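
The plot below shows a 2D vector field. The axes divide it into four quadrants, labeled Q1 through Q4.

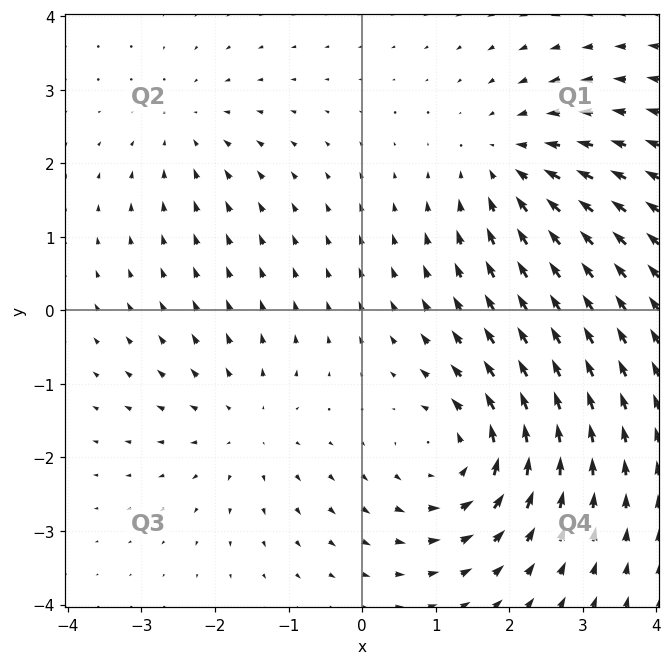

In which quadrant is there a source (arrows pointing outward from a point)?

The source sits at approximately (-1.6, -1.5), which lies in quadrant Q3. The divergence there is about +3, positive as expected for a source.

Q3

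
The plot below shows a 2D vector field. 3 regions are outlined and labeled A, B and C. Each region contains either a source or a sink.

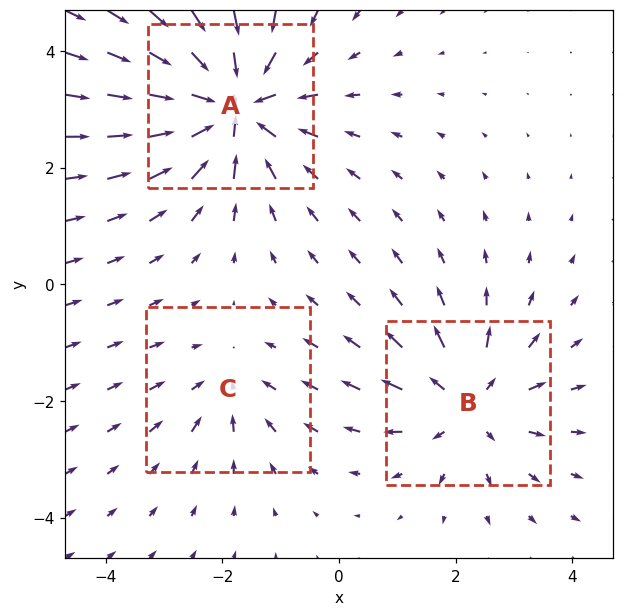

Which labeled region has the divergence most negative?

A

Divergence at each region's feature centre — A: about -5, B: about +3, C: about -2. Region A is most negative.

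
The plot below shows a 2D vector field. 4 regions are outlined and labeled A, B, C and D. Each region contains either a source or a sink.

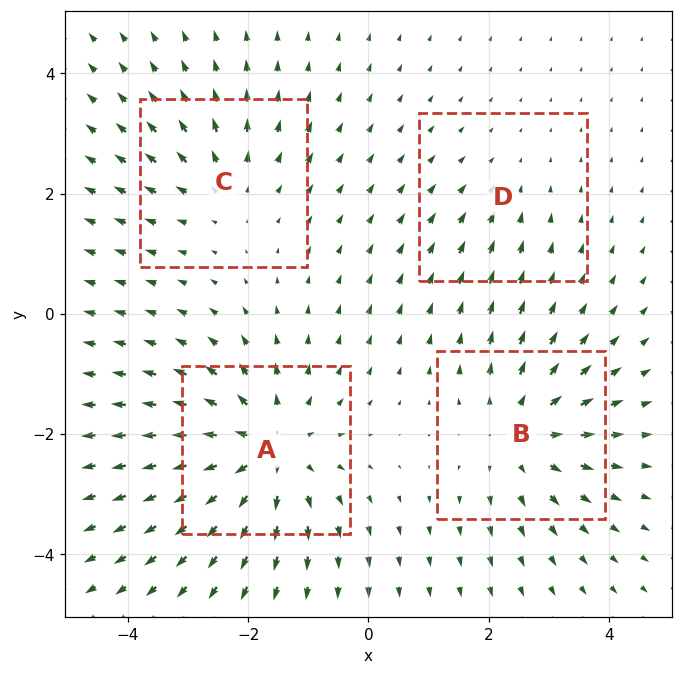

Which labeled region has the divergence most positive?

Divergence at each region's feature centre — A: about +6, B: about +4, C: about +3, D: about -2. Region A is most positive.

A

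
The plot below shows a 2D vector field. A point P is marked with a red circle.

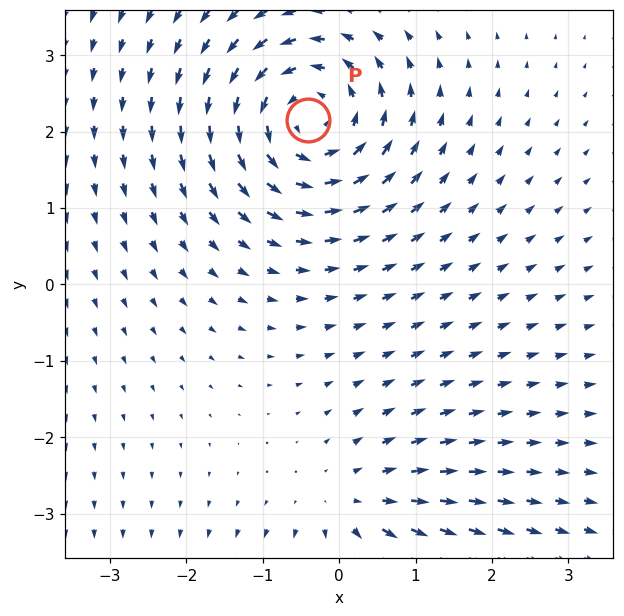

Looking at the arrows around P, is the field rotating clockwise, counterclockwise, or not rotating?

counterclockwise

Near P at (-0.4, 2.2) the arrows circulate counterclockwise. The curl (z-component) there is about +4; positive curl means counterclockwise rotation.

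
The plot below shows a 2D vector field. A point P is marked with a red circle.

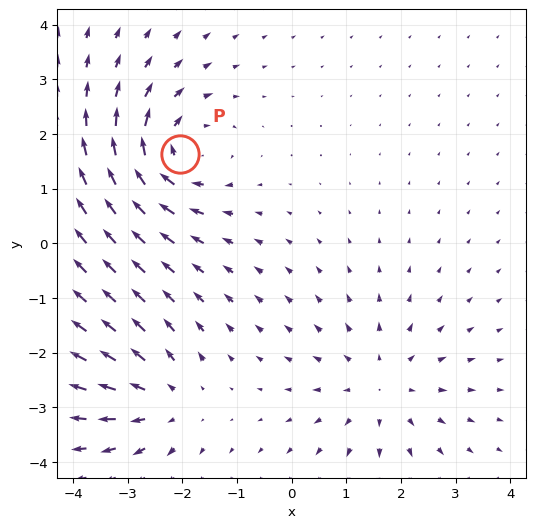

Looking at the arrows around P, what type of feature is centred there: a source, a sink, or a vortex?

vortex

At P (-2.0, 1.6) the arrows circulate clockwise. Divergence ≈0, curl about -5 — near-zero divergence with nonzero curl is a vortex.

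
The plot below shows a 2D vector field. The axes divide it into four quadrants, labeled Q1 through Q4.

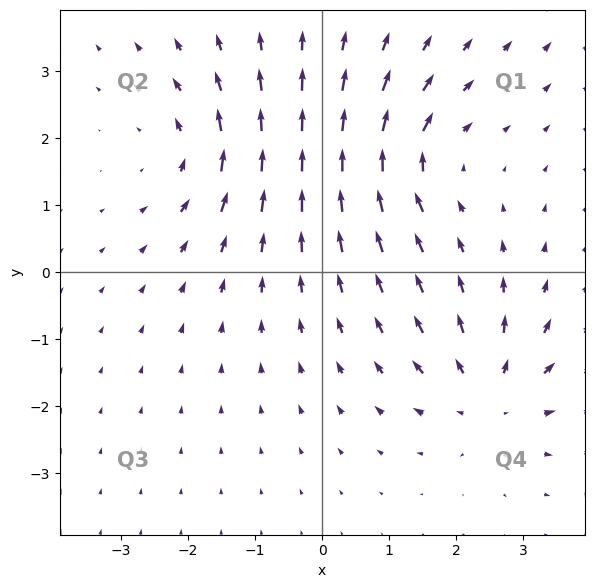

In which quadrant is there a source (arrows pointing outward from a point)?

Q4

The source sits at approximately (2.5, -1.8), which lies in quadrant Q4. The divergence there is about +3, positive as expected for a source.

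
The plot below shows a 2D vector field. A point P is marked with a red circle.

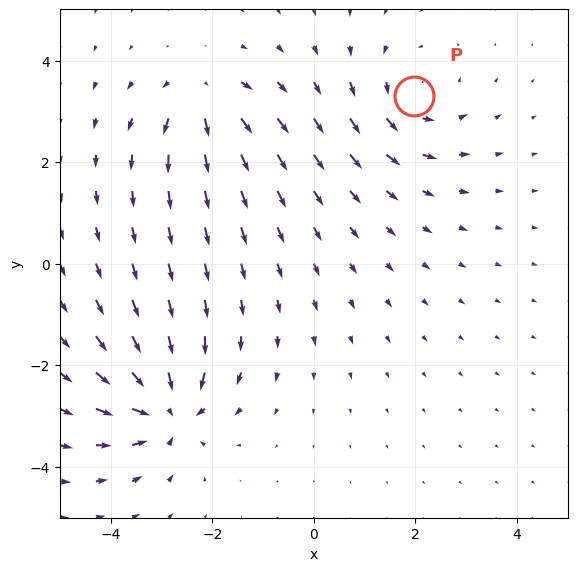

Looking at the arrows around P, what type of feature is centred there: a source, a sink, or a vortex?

vortex

At P (2.0, 3.3) the arrows circulate counterclockwise. Divergence ≈0, curl about +3 — near-zero divergence with nonzero curl is a vortex.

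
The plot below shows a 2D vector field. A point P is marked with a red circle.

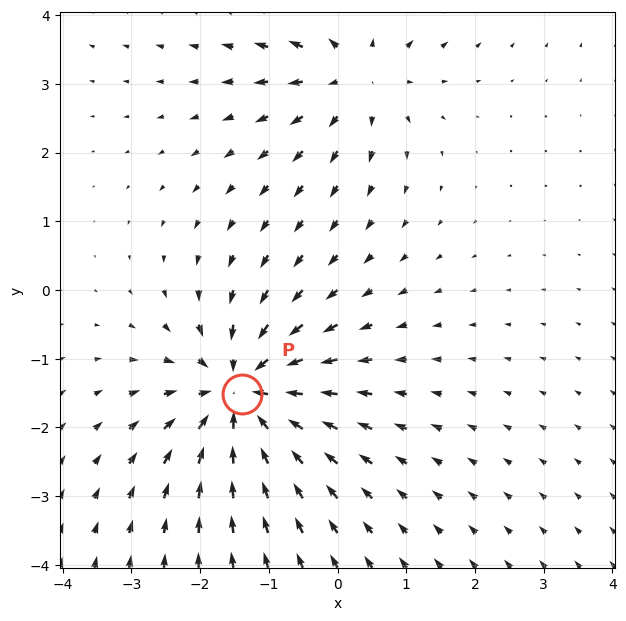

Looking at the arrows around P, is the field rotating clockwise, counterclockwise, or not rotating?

Near P at (-1.4, -1.5) the arrows show no circulation. The curl there is ≈0.

not rotating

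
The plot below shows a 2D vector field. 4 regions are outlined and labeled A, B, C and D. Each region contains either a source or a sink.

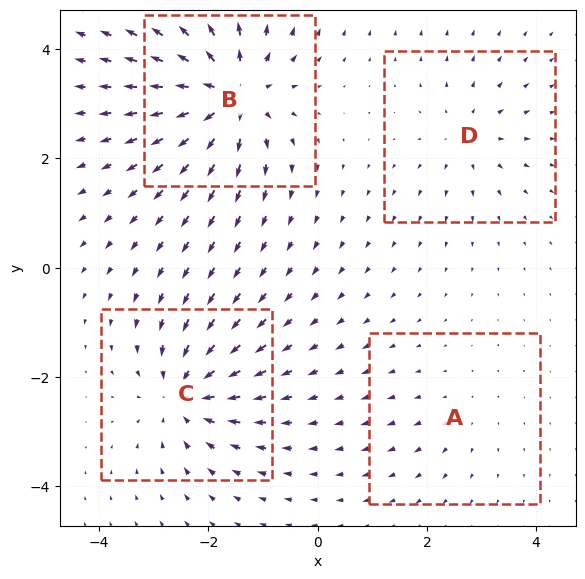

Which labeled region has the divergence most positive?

B

Divergence at each region's feature centre — A: about +2, B: about +8, C: about -6, D: about +4. Region B is most positive.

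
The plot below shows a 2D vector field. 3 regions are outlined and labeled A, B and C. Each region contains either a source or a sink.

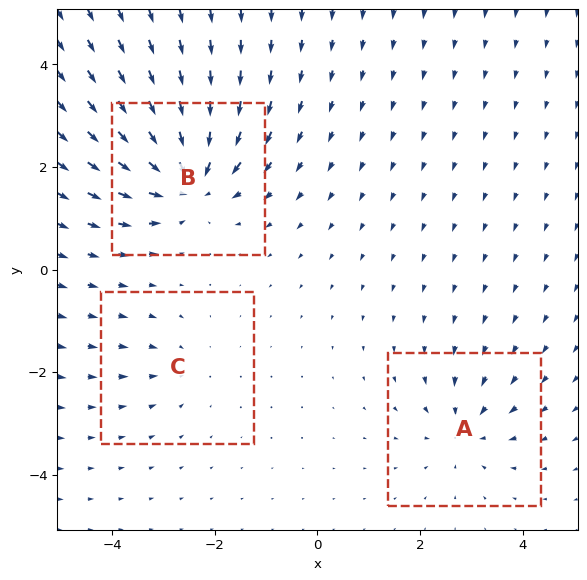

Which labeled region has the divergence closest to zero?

Divergence at each region's feature centre — A: about -3, B: about -6, C: about -2. Region C is closest to zero.

C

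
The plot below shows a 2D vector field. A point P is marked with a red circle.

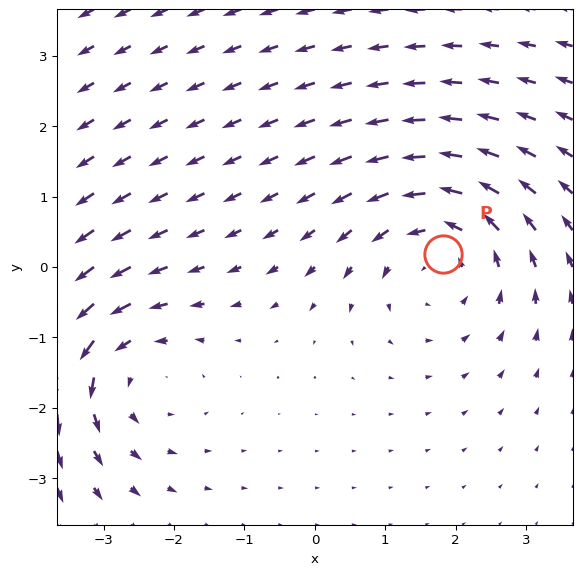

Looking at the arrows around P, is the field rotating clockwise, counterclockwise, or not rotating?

counterclockwise

Near P at (1.8, 0.2) the arrows circulate counterclockwise. The curl (z-component) there is about +4; positive curl means counterclockwise rotation.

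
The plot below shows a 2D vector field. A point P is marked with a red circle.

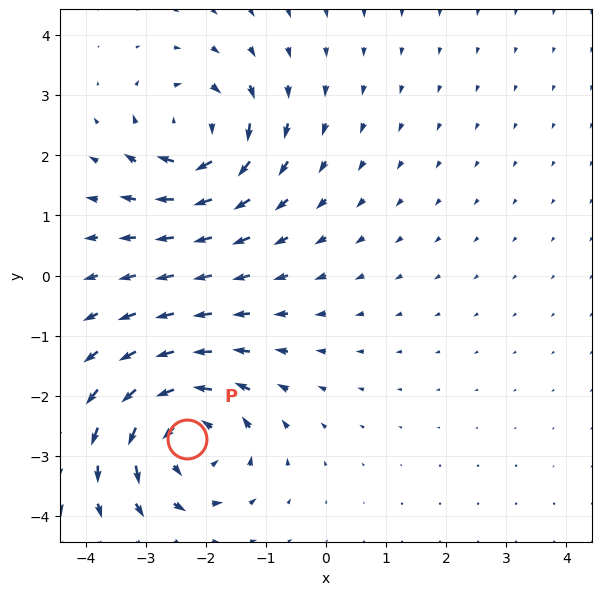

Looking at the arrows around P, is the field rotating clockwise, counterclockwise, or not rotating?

Near P at (-2.3, -2.7) the arrows circulate counterclockwise. The curl (z-component) there is about +5; positive curl means counterclockwise rotation.

counterclockwise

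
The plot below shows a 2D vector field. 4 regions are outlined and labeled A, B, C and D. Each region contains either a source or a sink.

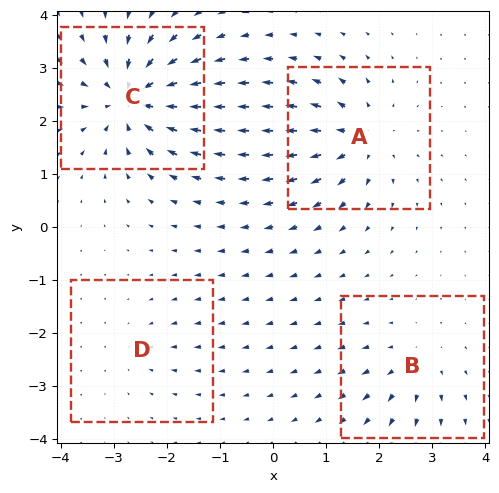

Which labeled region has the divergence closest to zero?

D

Divergence at each region's feature centre — A: about +6, B: about +4, C: about -8, D: about -3. Region D is closest to zero.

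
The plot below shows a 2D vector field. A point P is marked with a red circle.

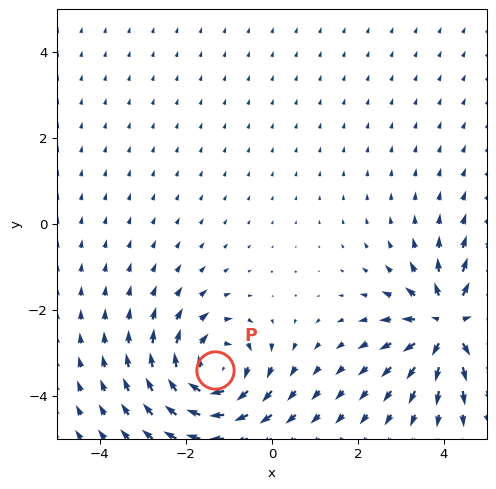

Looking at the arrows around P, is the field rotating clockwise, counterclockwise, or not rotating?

clockwise

Near P at (-1.3, -3.4) the arrows circulate clockwise. The curl (z-component) there is about -4; negative curl means clockwise rotation.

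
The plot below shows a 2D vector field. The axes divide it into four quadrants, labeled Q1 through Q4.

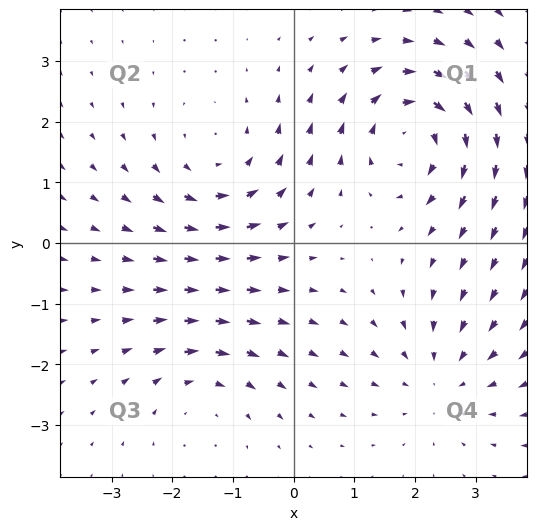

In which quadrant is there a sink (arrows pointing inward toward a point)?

The sink sits at approximately (2.4, -2.2), which lies in quadrant Q4. The divergence there is about -3, negative as expected for a sink.

Q4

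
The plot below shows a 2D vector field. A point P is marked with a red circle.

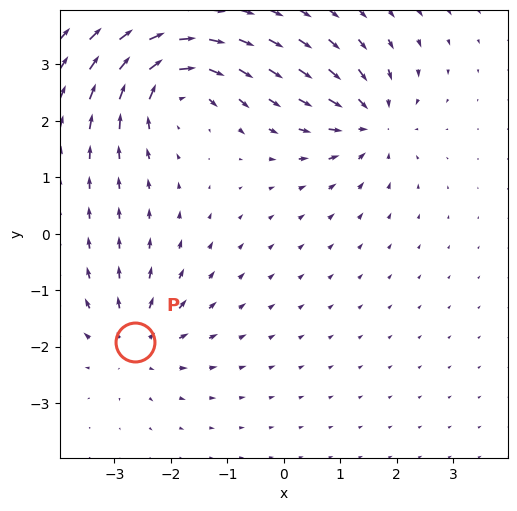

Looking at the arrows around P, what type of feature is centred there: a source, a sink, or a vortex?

source

At P (-2.6, -1.9) the arrows spread outward. Divergence about +4, curl ≈0 — positive divergence with near-zero curl is a source.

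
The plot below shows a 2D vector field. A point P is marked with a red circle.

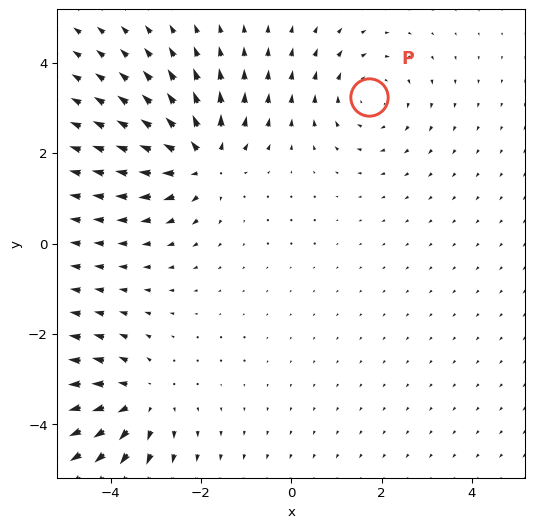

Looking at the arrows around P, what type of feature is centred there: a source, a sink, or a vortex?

vortex

At P (1.7, 3.2) the arrows circulate clockwise. Divergence ≈0, curl about -3 — near-zero divergence with nonzero curl is a vortex.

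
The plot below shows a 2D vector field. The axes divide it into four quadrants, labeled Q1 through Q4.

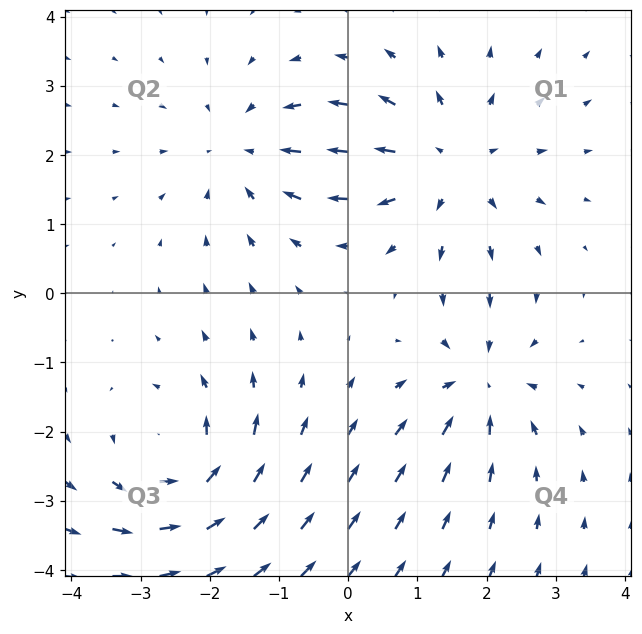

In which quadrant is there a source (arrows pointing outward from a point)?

Q1

The source sits at approximately (1.4, 1.9), which lies in quadrant Q1. The divergence there is about +4, positive as expected for a source.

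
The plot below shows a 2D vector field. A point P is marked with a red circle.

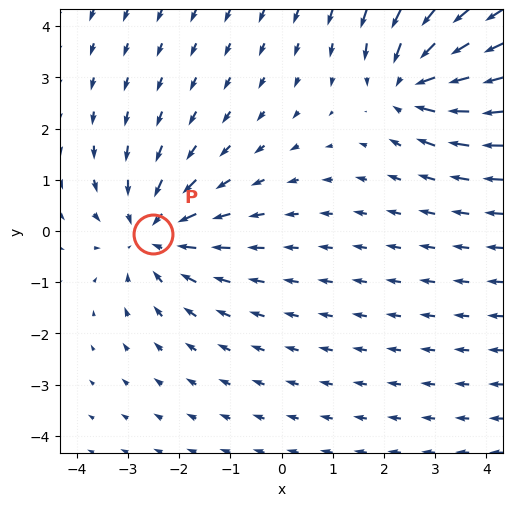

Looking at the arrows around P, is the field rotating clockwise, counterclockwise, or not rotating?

not rotating

Near P at (-2.5, -0.1) the arrows show no circulation. The curl there is ≈0.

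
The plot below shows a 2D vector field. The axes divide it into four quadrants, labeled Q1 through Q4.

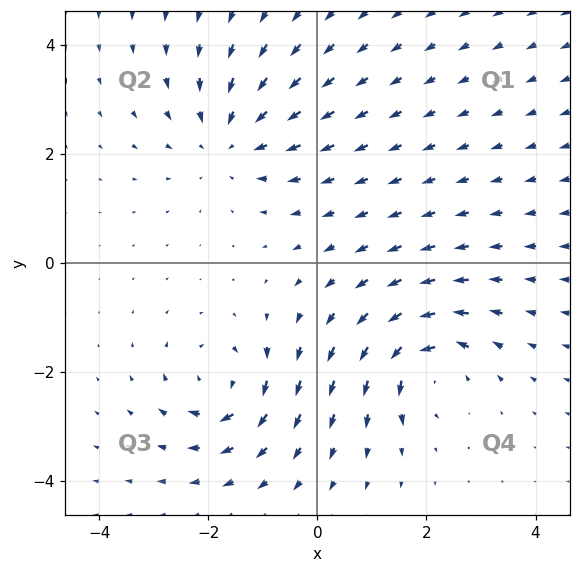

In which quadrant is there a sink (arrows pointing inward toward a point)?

The sink sits at approximately (-1.6, 2.3), which lies in quadrant Q2. The divergence there is about -3, negative as expected for a sink.

Q2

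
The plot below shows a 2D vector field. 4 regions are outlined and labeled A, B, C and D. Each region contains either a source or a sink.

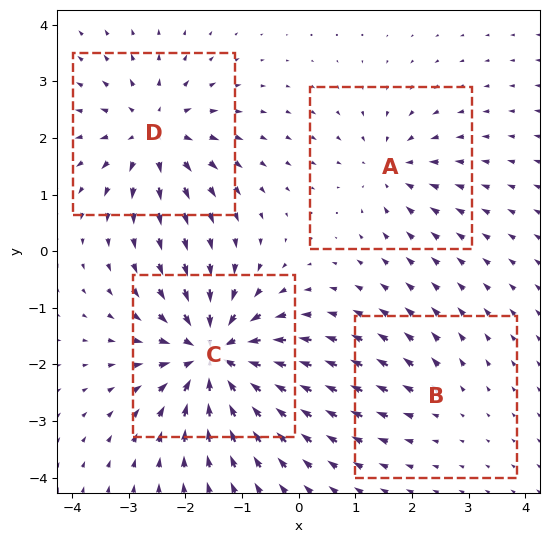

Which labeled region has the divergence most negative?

Divergence at each region's feature centre — A: about -4, B: about +2, C: about -8, D: about +5. Region C is most negative.

C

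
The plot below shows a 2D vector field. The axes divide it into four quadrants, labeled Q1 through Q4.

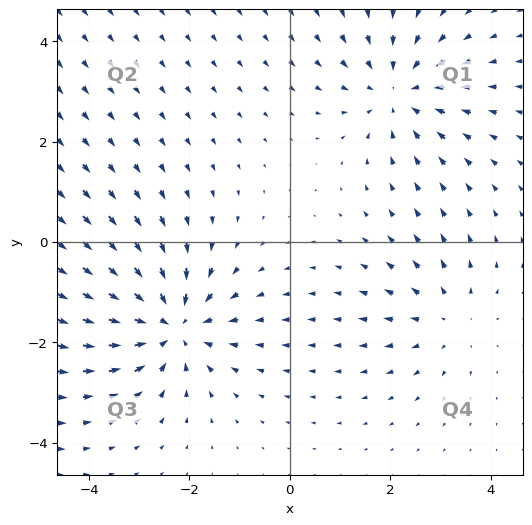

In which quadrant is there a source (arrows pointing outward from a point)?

The source sits at approximately (3.1, -1.5), which lies in quadrant Q4. The divergence there is about +3, positive as expected for a source.

Q4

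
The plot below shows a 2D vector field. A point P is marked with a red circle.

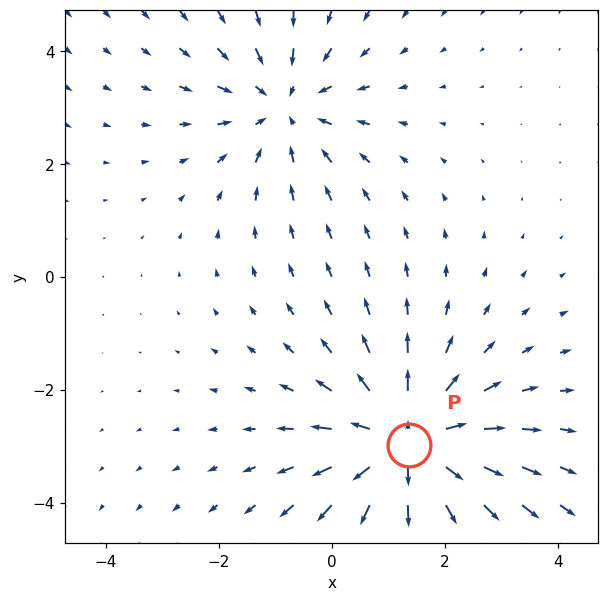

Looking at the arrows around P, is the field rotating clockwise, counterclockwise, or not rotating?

not rotating

Near P at (1.4, -3.0) the arrows show no circulation. The curl there is ≈0.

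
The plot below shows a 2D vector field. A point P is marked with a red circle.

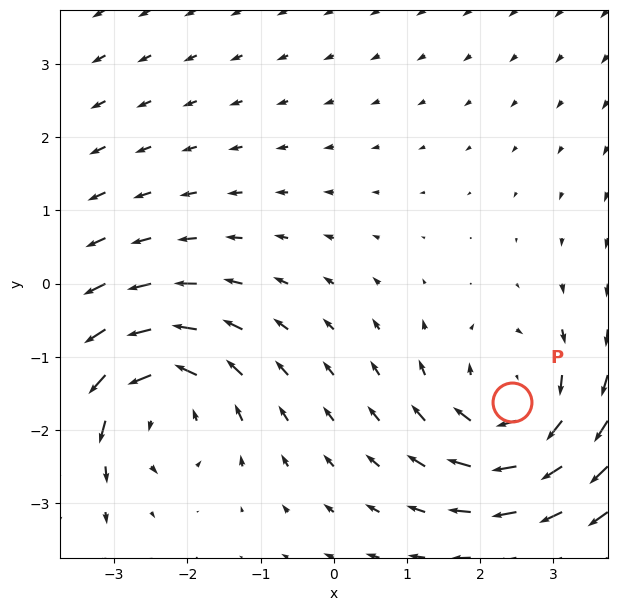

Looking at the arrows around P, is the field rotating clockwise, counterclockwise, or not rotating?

clockwise

Near P at (2.4, -1.6) the arrows circulate clockwise. The curl (z-component) there is about -3; negative curl means clockwise rotation.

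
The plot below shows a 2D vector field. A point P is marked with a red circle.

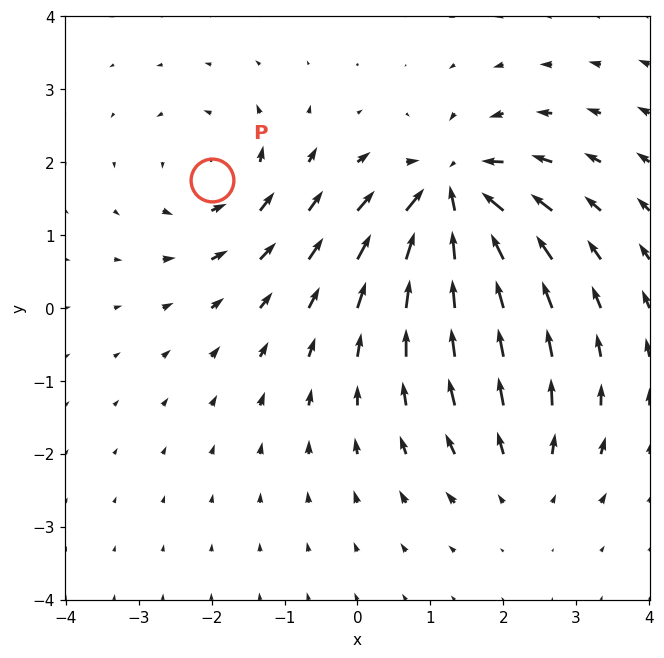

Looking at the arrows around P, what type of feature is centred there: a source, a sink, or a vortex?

At P (-2.0, 1.8) the arrows circulate counterclockwise. Divergence ≈0, curl about +4 — near-zero divergence with nonzero curl is a vortex.

vortex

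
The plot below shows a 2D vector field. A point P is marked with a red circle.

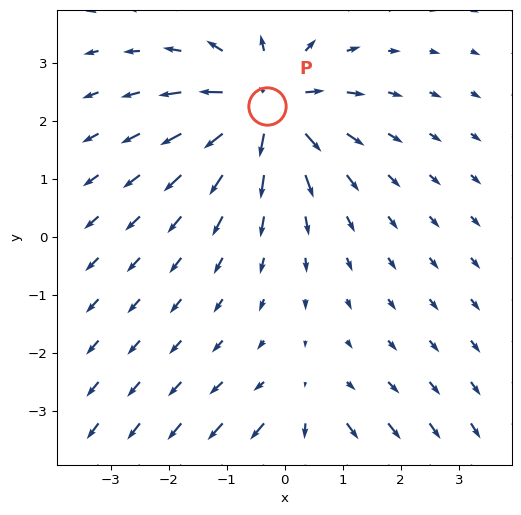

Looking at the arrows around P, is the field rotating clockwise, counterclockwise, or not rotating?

Near P at (-0.3, 2.3) the arrows show no circulation. The curl there is ≈0.

not rotating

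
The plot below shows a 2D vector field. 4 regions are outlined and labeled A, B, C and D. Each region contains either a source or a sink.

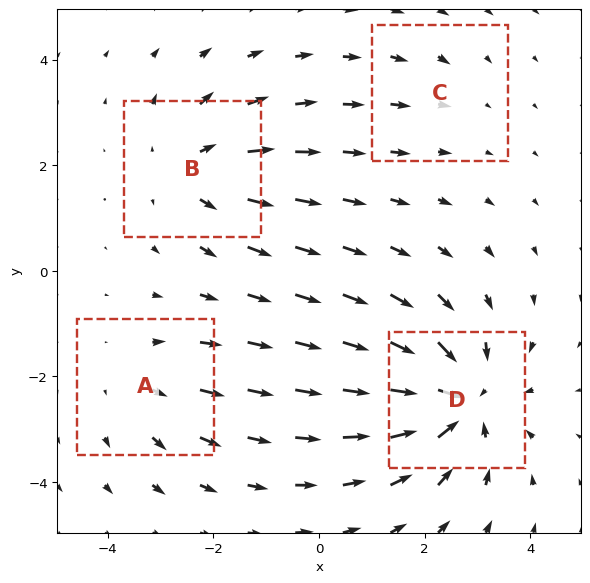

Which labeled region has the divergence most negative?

D

Divergence at each region's feature centre — A: about +3, B: about +4, C: about -2, D: about -6. Region D is most negative.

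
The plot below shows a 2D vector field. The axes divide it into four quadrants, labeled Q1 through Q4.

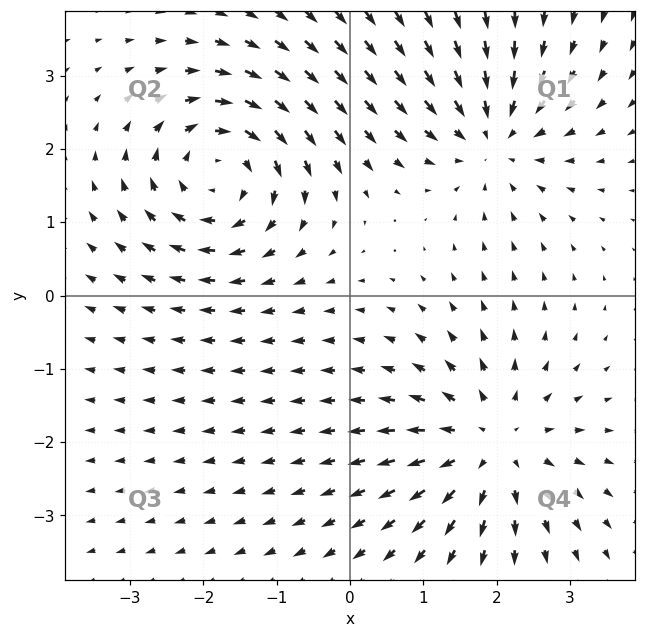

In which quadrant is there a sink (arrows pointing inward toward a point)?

Q1

The sink sits at approximately (1.9, 2.2), which lies in quadrant Q1. The divergence there is about -3, negative as expected for a sink.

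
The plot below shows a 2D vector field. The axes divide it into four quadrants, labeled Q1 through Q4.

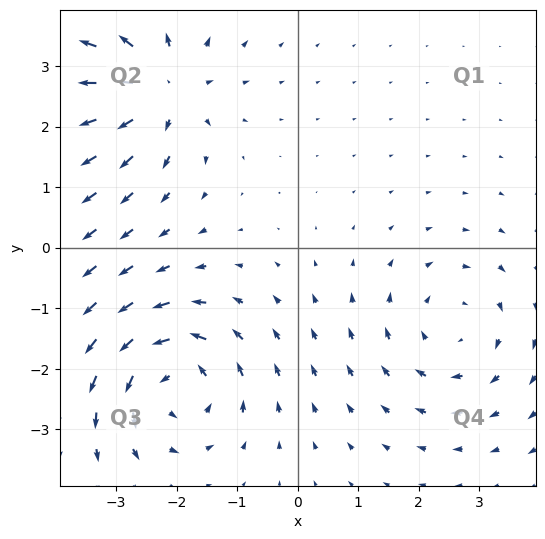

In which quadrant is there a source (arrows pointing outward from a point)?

The source sits at approximately (-2.2, 2.6), which lies in quadrant Q2. The divergence there is about +6, positive as expected for a source.

Q2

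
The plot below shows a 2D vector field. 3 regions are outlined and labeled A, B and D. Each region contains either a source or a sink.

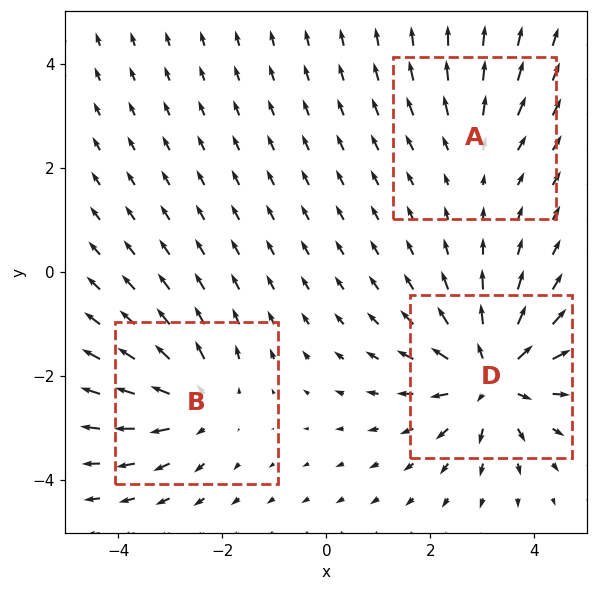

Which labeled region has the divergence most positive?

D

Divergence at each region's feature centre — A: about +2, B: about +4, D: about +6. Region D is most positive.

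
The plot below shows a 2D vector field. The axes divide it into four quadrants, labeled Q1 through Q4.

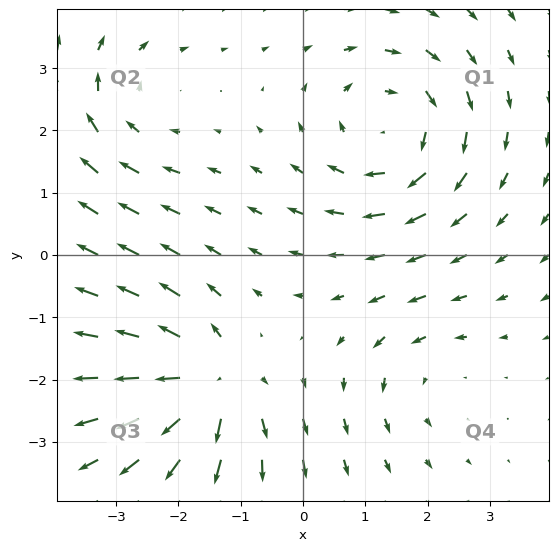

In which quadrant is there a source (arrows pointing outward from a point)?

Q3

The source sits at approximately (-1.5, -2.0), which lies in quadrant Q3. The divergence there is about +6, positive as expected for a source.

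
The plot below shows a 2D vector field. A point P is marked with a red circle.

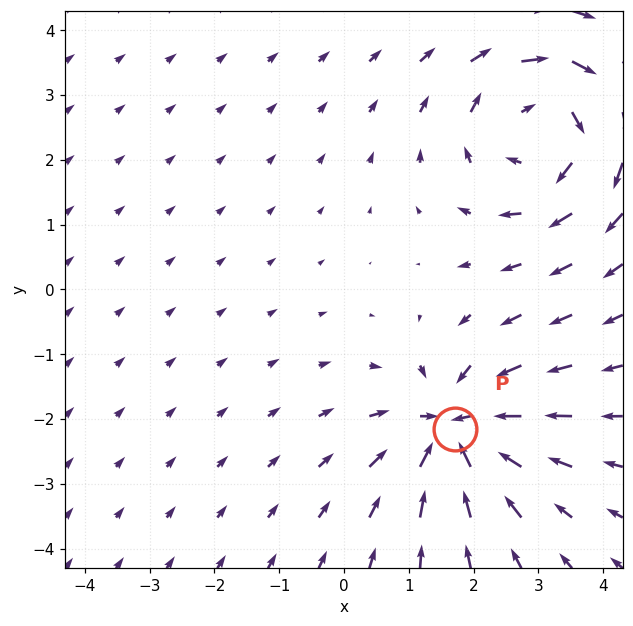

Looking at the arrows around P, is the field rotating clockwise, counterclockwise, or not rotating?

Near P at (1.7, -2.1) the arrows show no circulation. The curl there is ≈0.

not rotating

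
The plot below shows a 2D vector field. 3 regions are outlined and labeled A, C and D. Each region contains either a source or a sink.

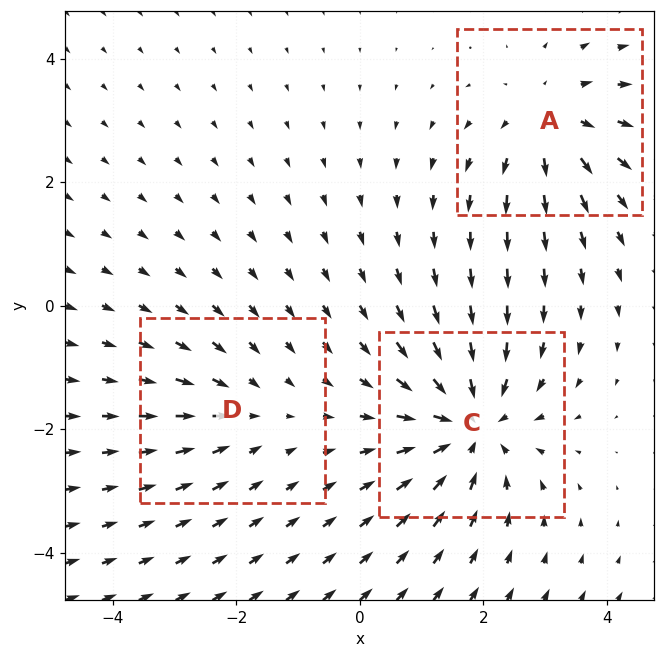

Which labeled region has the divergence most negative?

C

Divergence at each region's feature centre — A: about +3, C: about -4, D: about -2. Region C is most negative.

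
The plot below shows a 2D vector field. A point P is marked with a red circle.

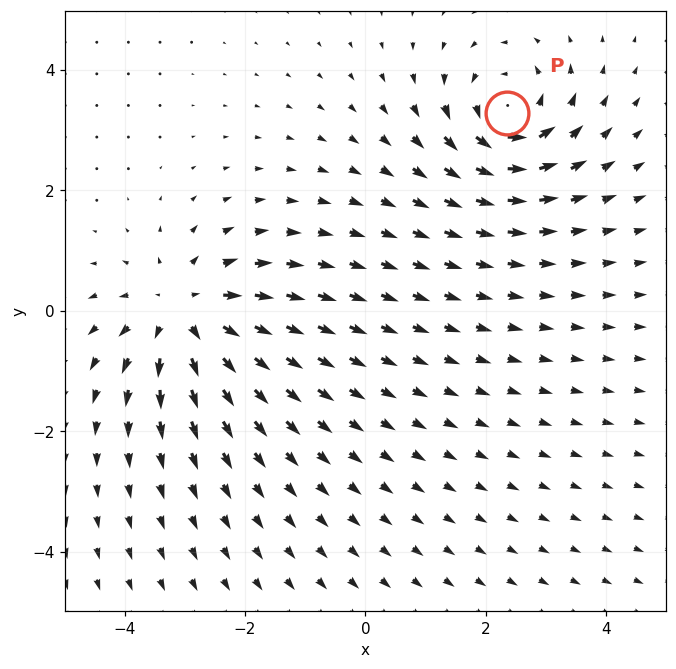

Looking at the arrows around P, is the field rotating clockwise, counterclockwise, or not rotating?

counterclockwise

Near P at (2.3, 3.3) the arrows circulate counterclockwise. The curl (z-component) there is about +5; positive curl means counterclockwise rotation.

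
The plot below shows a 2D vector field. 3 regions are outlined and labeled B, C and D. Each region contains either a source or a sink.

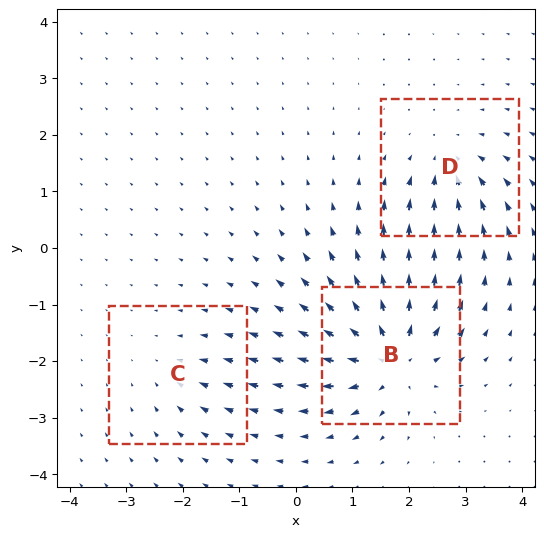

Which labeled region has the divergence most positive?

B

Divergence at each region's feature centre — B: about +7, C: about -2, D: about -4. Region B is most positive.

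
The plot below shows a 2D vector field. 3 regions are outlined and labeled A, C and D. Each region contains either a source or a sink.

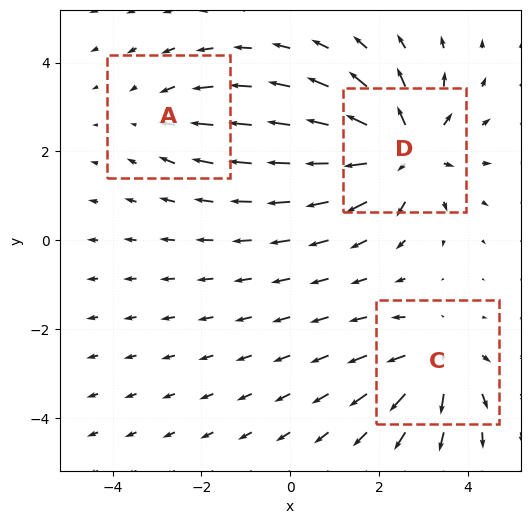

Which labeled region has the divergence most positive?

D

Divergence at each region's feature centre — A: about -2, C: about +3, D: about +5. Region D is most positive.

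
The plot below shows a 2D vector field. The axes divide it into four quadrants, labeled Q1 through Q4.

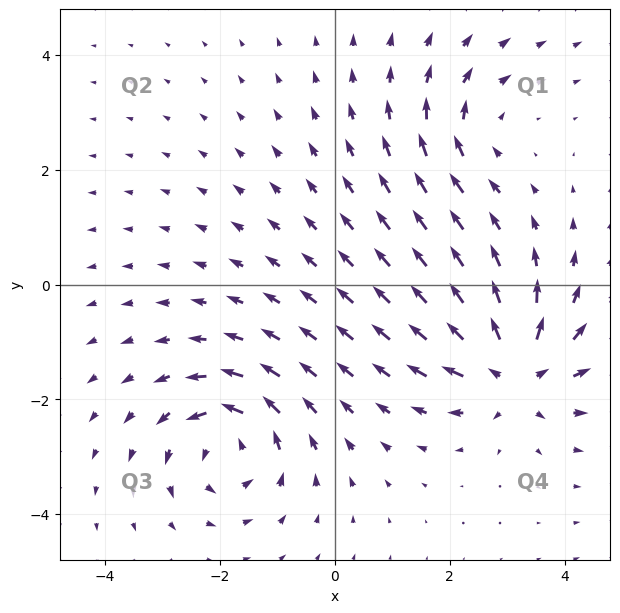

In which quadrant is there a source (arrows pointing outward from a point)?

The source sits at approximately (3.1, -1.5), which lies in quadrant Q4. The divergence there is about +6, positive as expected for a source.

Q4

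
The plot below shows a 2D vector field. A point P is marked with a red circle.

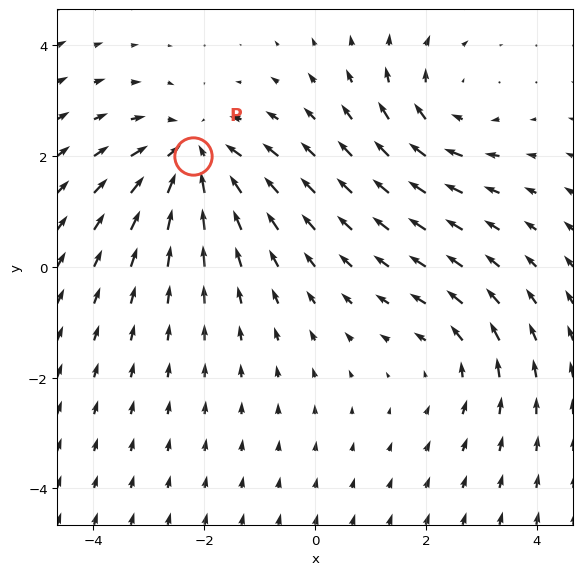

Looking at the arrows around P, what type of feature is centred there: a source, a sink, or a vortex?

At P (-2.2, 2.0) the arrows converge inward. Divergence about -4, curl ≈0 — negative divergence with near-zero curl is a sink.

sink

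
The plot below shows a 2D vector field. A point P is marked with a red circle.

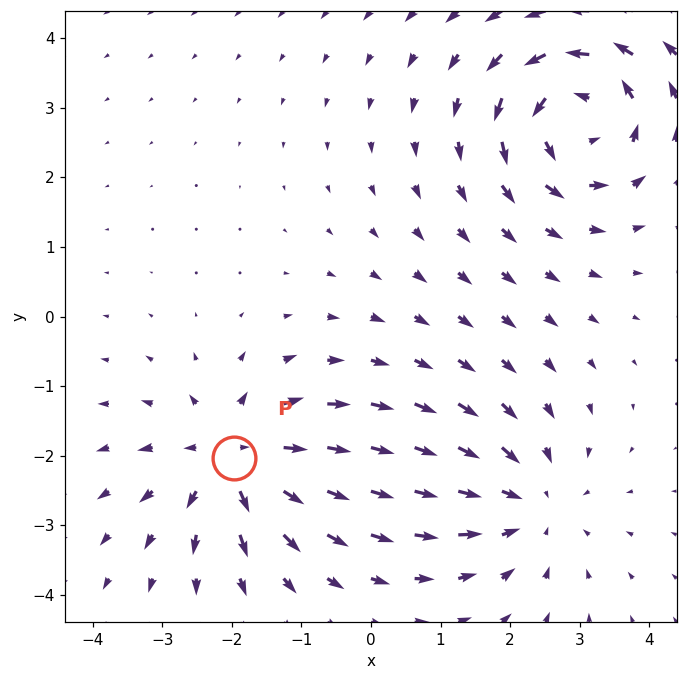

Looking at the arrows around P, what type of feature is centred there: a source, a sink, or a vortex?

At P (-2.0, -2.0) the arrows spread outward. Divergence about +4, curl ≈0 — positive divergence with near-zero curl is a source.

source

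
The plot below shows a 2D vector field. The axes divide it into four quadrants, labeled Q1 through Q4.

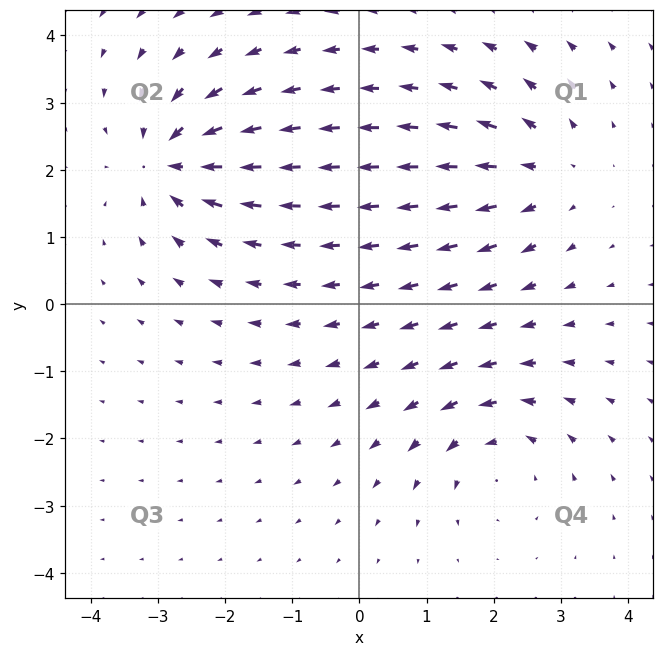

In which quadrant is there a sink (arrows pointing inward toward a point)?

The sink sits at approximately (-2.8, 2.1), which lies in quadrant Q2. The divergence there is about -6, negative as expected for a sink.

Q2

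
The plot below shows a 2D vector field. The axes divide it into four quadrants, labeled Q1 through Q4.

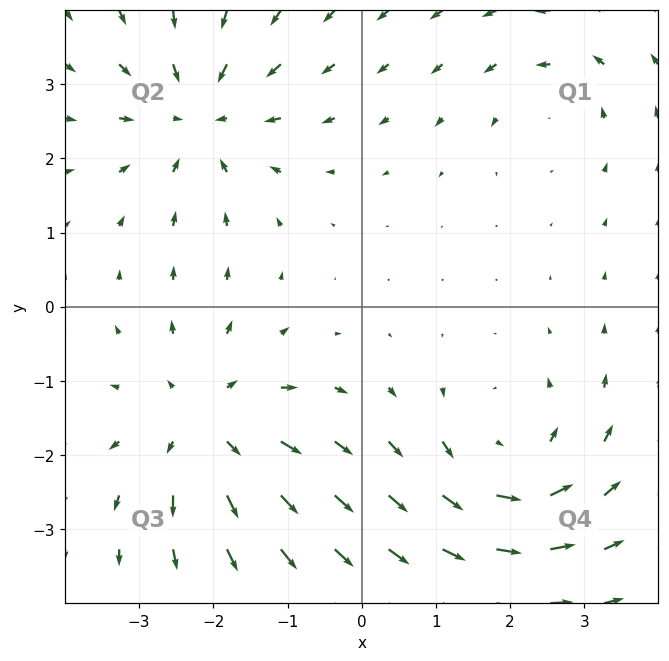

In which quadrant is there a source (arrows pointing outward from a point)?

The source sits at approximately (-2.1, -1.6), which lies in quadrant Q3. The divergence there is about +5, positive as expected for a source.

Q3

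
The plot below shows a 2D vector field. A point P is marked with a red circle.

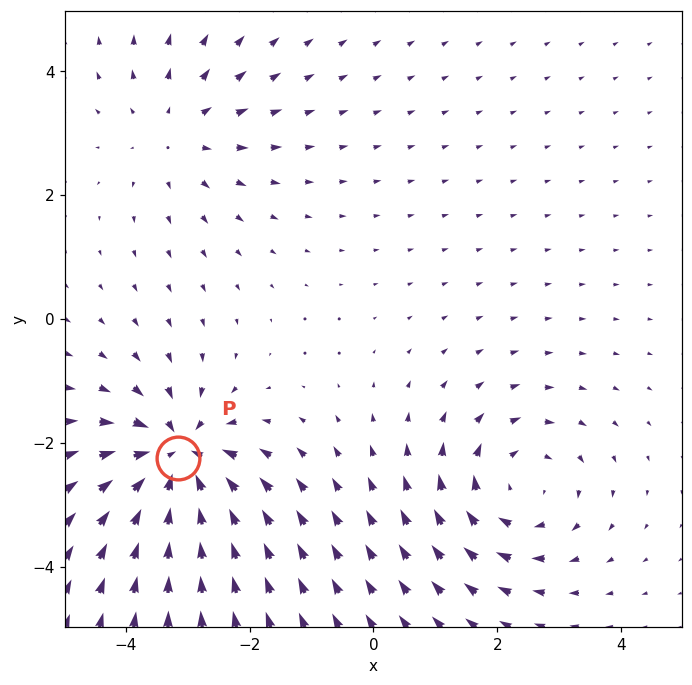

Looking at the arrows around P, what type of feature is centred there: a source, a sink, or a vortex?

At P (-3.2, -2.2) the arrows converge inward. Divergence about -7, curl ≈0 — negative divergence with near-zero curl is a sink.

sink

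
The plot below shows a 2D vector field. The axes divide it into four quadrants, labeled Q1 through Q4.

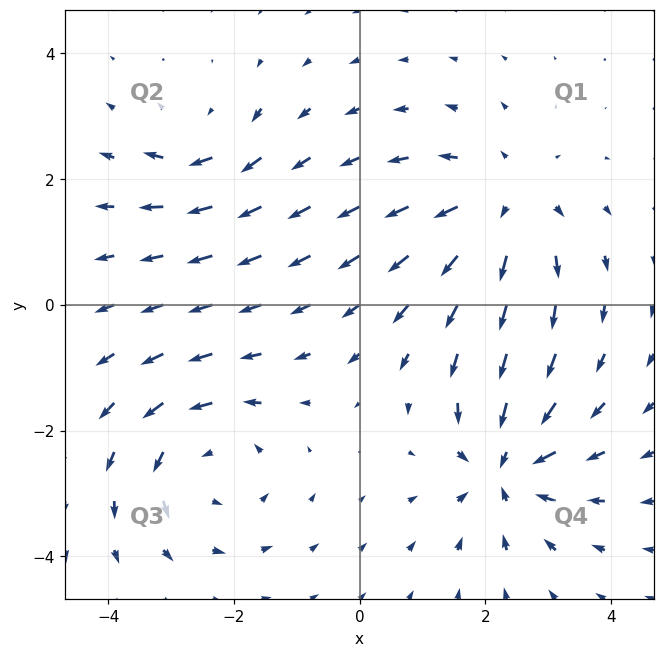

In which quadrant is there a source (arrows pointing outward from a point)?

Q1

The source sits at approximately (2.3, 1.6), which lies in quadrant Q1. The divergence there is about +4, positive as expected for a source.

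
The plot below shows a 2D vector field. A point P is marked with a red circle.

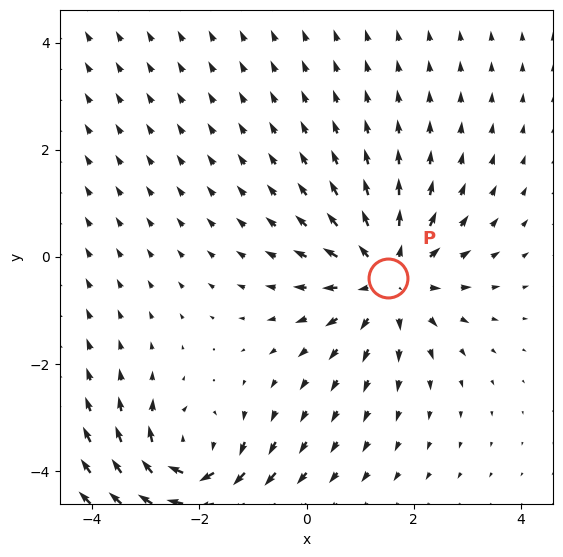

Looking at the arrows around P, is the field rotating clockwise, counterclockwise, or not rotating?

Near P at (1.5, -0.4) the arrows show no circulation. The curl there is ≈0.

not rotating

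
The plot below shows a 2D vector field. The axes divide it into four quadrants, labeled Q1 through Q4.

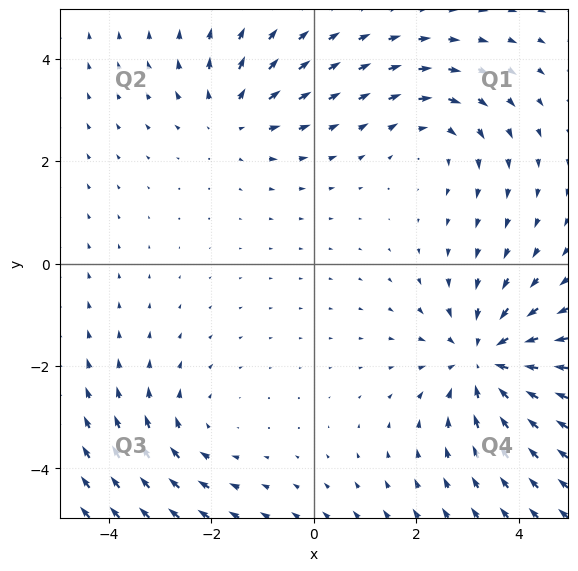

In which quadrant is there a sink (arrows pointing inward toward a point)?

The sink sits at approximately (3.3, -1.9), which lies in quadrant Q4. The divergence there is about -5, negative as expected for a sink.

Q4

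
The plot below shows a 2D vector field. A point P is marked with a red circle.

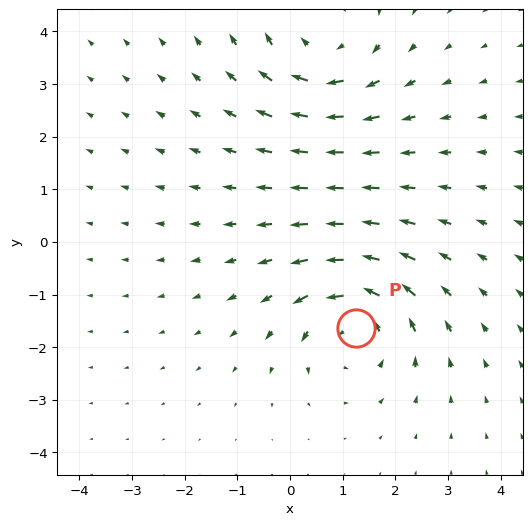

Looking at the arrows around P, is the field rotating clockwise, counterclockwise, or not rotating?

Near P at (1.3, -1.6) the arrows circulate counterclockwise. The curl (z-component) there is about +5; positive curl means counterclockwise rotation.

counterclockwise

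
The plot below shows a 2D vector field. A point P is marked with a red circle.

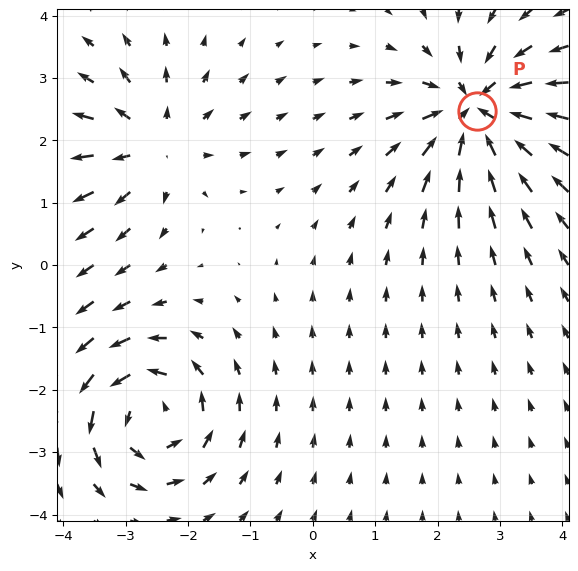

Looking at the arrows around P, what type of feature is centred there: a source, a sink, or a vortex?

At P (2.6, 2.5) the arrows converge inward. Divergence about -6, curl ≈0 — negative divergence with near-zero curl is a sink.

sink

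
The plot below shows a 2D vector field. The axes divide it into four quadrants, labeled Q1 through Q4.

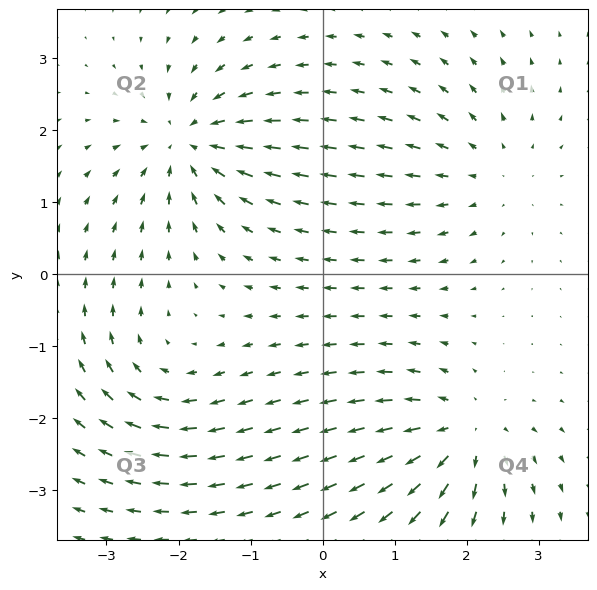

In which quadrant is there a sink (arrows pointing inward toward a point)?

Q2

The sink sits at approximately (-1.9, 1.8), which lies in quadrant Q2. The divergence there is about -6, negative as expected for a sink.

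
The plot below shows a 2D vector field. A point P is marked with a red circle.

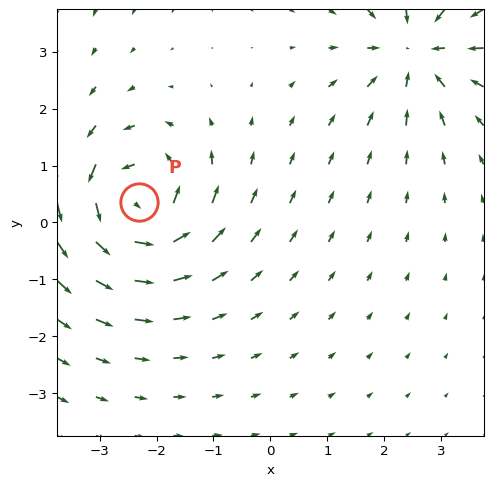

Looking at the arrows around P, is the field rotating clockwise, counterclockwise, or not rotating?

Near P at (-2.3, 0.4) the arrows circulate counterclockwise. The curl (z-component) there is about +6; positive curl means counterclockwise rotation.

counterclockwise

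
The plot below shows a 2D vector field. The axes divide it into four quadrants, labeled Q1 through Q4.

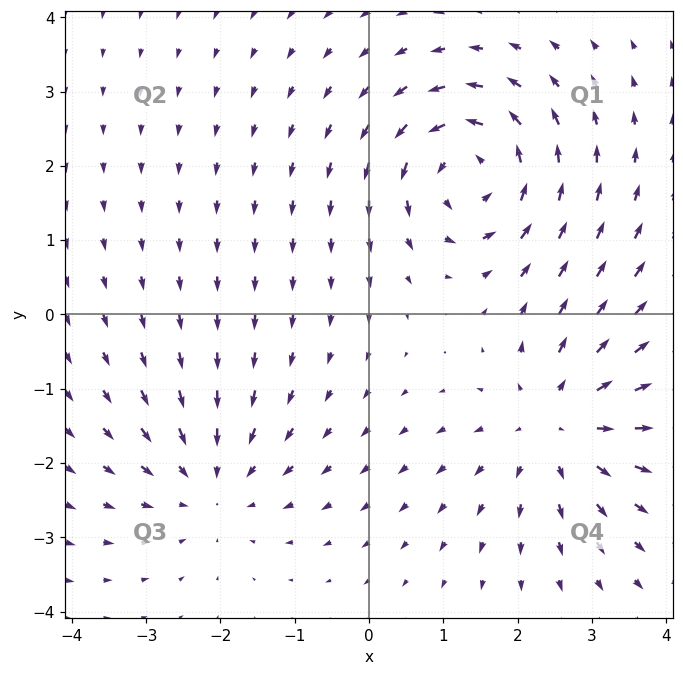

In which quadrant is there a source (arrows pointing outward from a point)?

The source sits at approximately (2.5, -1.5), which lies in quadrant Q4. The divergence there is about +4, positive as expected for a source.

Q4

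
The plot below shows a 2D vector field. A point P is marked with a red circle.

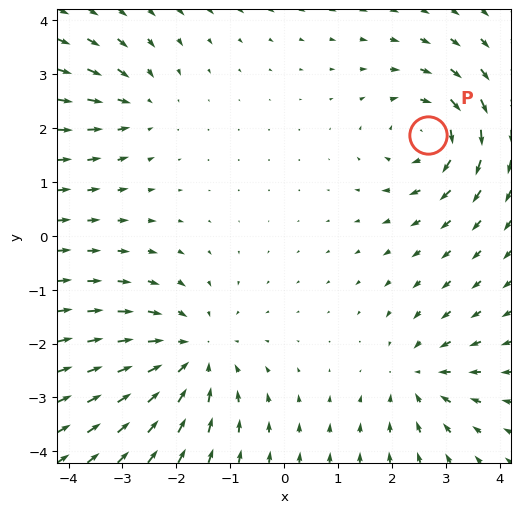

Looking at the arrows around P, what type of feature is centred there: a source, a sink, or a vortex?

At P (2.7, 1.9) the arrows circulate clockwise. Divergence ≈0, curl about -5 — near-zero divergence with nonzero curl is a vortex.

vortex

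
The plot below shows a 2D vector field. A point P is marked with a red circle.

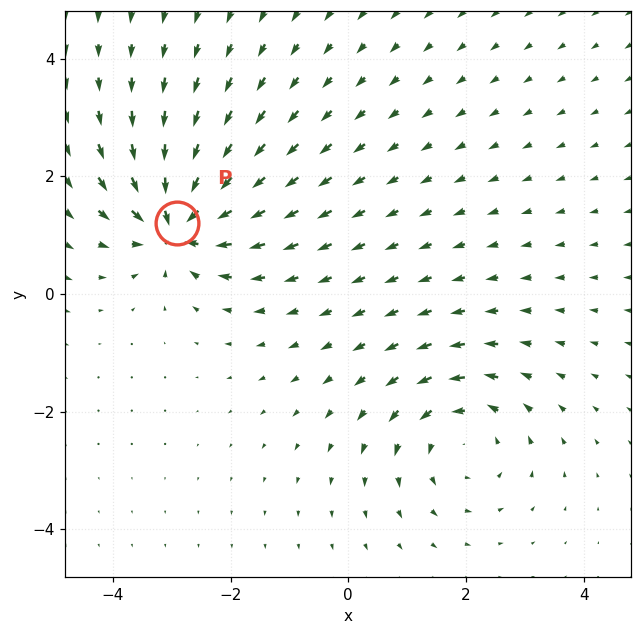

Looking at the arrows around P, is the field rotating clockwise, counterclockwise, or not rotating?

not rotating

Near P at (-2.9, 1.2) the arrows show no circulation. The curl there is ≈0.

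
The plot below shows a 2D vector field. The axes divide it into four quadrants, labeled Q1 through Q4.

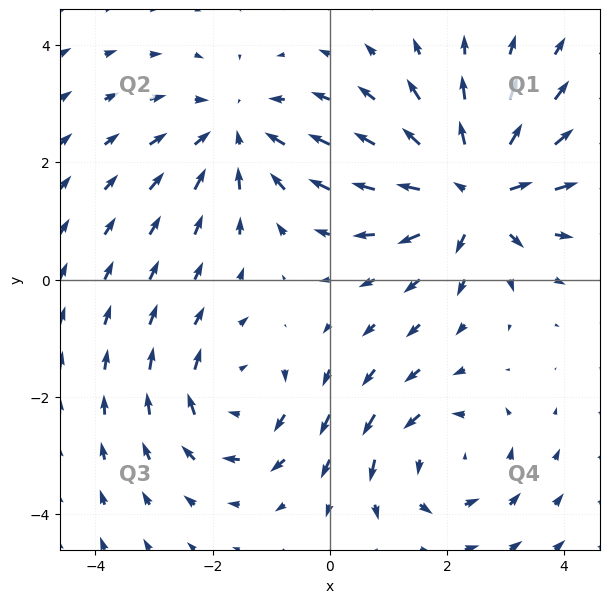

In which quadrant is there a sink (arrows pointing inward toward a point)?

Q2

The sink sits at approximately (-1.6, 2.5), which lies in quadrant Q2. The divergence there is about -3, negative as expected for a sink.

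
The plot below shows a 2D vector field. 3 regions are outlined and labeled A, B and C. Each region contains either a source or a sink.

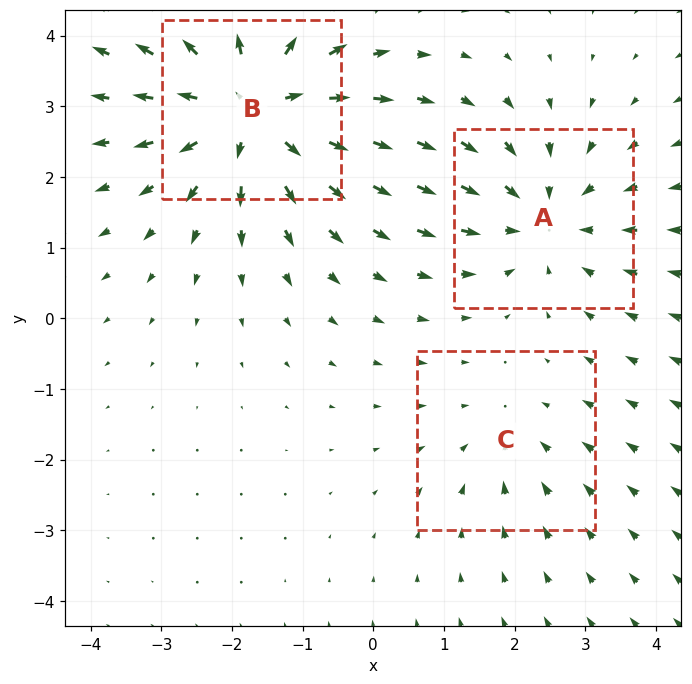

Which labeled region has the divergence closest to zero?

C

Divergence at each region's feature centre — A: about -3, B: about +5, C: about -2. Region C is closest to zero.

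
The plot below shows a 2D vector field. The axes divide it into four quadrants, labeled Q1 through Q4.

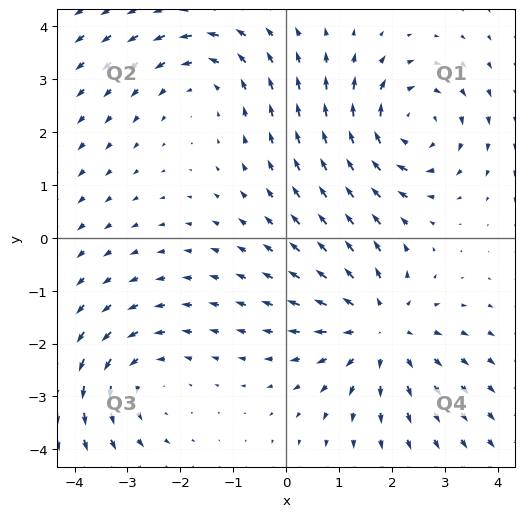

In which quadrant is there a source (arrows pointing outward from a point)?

The source sits at approximately (1.8, -1.7), which lies in quadrant Q4. The divergence there is about +4, positive as expected for a source.

Q4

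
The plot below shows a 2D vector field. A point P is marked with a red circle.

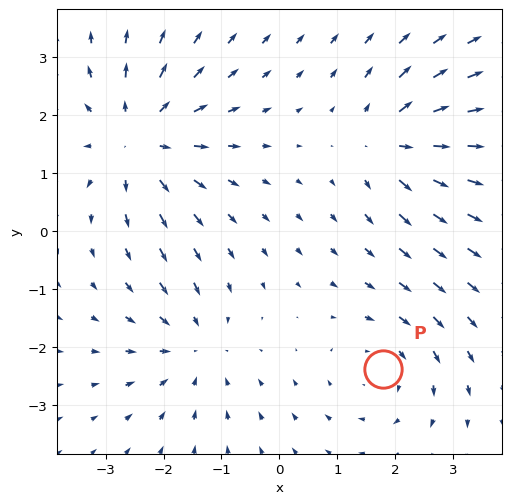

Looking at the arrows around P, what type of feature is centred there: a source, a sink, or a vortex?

At P (1.8, -2.4) the arrows circulate clockwise. Divergence ≈0, curl about -3 — near-zero divergence with nonzero curl is a vortex.

vortex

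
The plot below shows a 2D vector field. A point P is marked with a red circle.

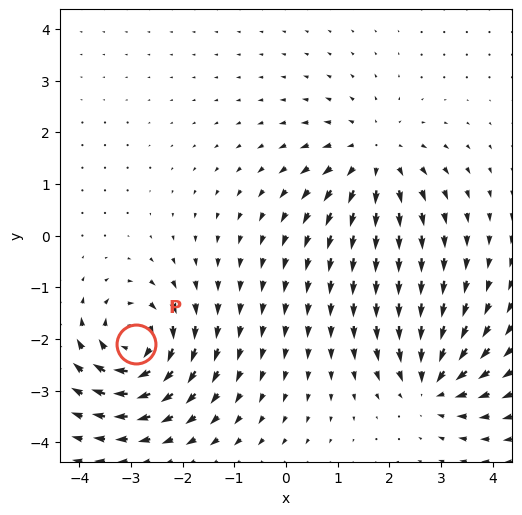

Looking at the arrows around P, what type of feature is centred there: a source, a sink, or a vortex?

At P (-2.9, -2.1) the arrows circulate clockwise. Divergence ≈0, curl about -7 — near-zero divergence with nonzero curl is a vortex.

vortex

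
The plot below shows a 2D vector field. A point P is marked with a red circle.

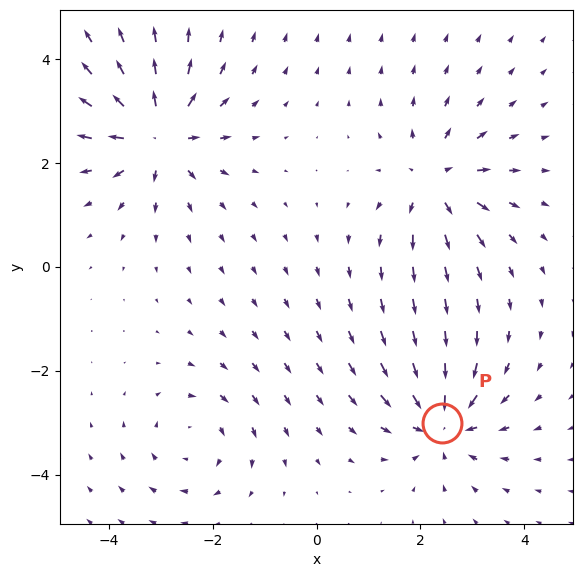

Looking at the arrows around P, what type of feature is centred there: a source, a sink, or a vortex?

At P (2.4, -3.0) the arrows converge inward. Divergence about -5, curl ≈0 — negative divergence with near-zero curl is a sink.

sink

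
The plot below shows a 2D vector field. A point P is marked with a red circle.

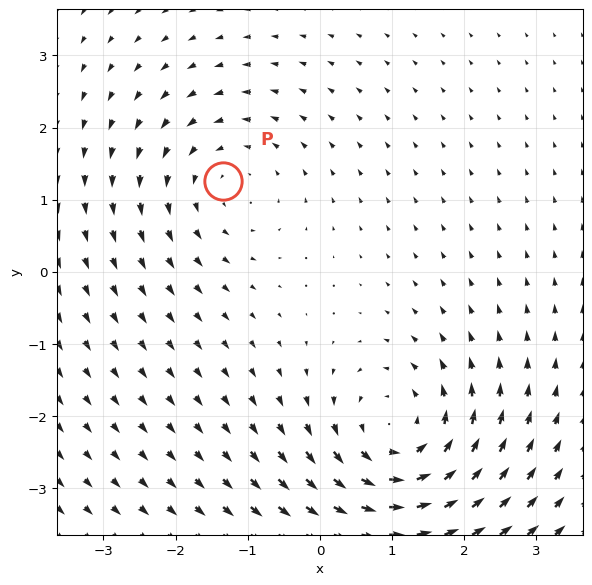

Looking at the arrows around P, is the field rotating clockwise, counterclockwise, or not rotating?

counterclockwise

Near P at (-1.3, 1.3) the arrows circulate counterclockwise. The curl (z-component) there is about +3; positive curl means counterclockwise rotation.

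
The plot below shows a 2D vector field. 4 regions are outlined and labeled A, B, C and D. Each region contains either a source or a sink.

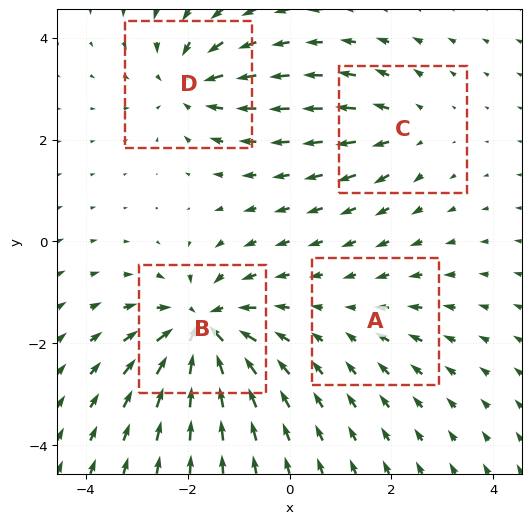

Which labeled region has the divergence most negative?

Divergence at each region's feature centre — A: about -2, B: about -8, C: about +4, D: about -5. Region B is most negative.

B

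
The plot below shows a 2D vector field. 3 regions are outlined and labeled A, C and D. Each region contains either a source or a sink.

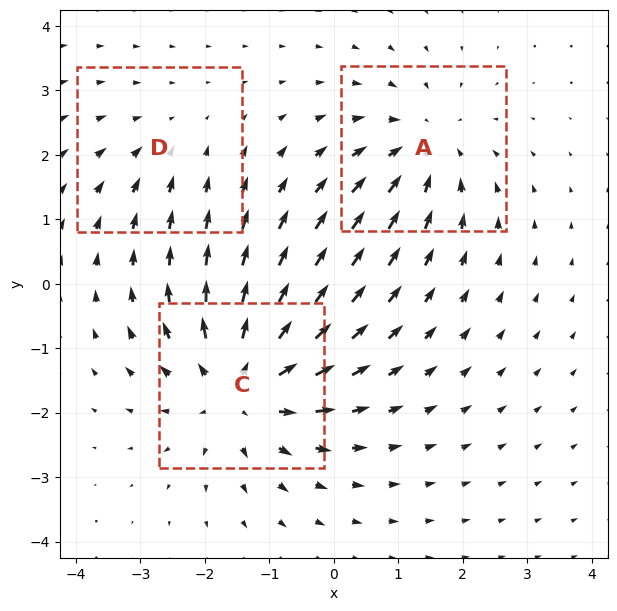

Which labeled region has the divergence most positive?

C

Divergence at each region's feature centre — A: about -3, C: about +4, D: about -2. Region C is most positive.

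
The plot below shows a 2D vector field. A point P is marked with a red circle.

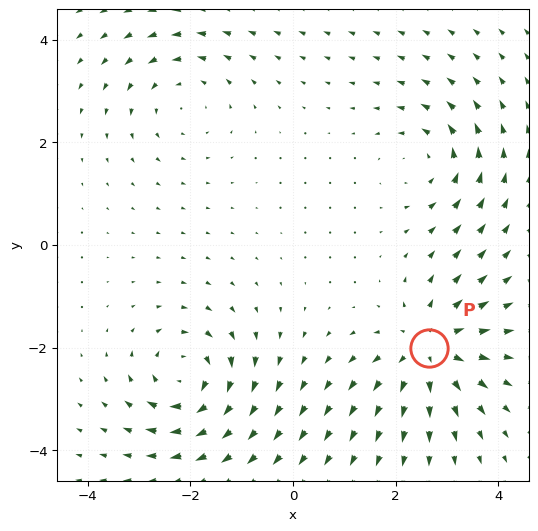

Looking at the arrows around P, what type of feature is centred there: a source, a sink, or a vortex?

source

At P (2.7, -2.0) the arrows spread outward. Divergence about +5, curl ≈0 — positive divergence with near-zero curl is a source.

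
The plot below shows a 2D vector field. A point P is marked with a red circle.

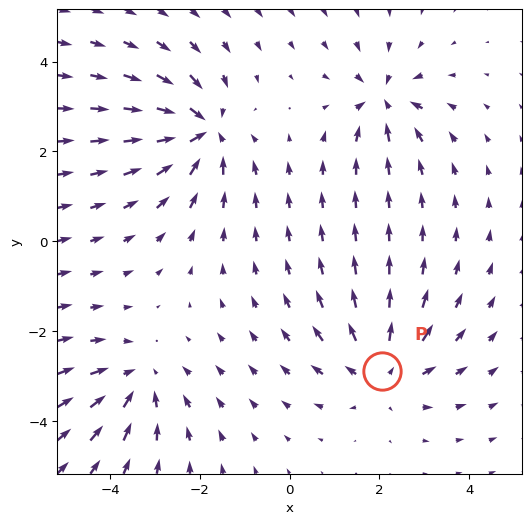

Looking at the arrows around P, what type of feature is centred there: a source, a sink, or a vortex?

source

At P (2.1, -2.9) the arrows spread outward. Divergence about +5, curl ≈0 — positive divergence with near-zero curl is a source.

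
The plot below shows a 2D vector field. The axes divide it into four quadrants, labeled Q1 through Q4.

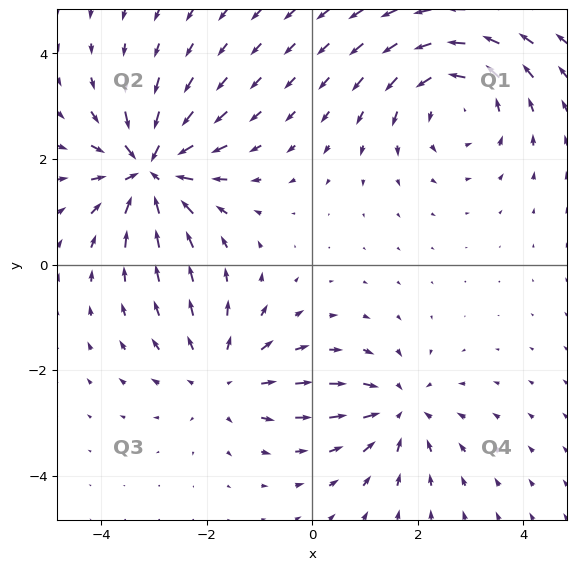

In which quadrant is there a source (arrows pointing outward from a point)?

The source sits at approximately (-1.7, -2.2), which lies in quadrant Q3. The divergence there is about +3, positive as expected for a source.

Q3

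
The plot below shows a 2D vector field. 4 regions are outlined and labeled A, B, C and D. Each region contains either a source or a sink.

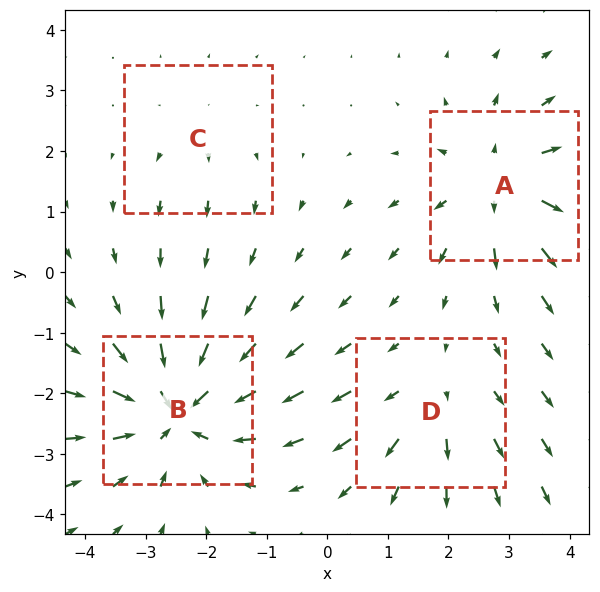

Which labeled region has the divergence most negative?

B

Divergence at each region's feature centre — A: about +5, B: about -6, C: about +2, D: about +3. Region B is most negative.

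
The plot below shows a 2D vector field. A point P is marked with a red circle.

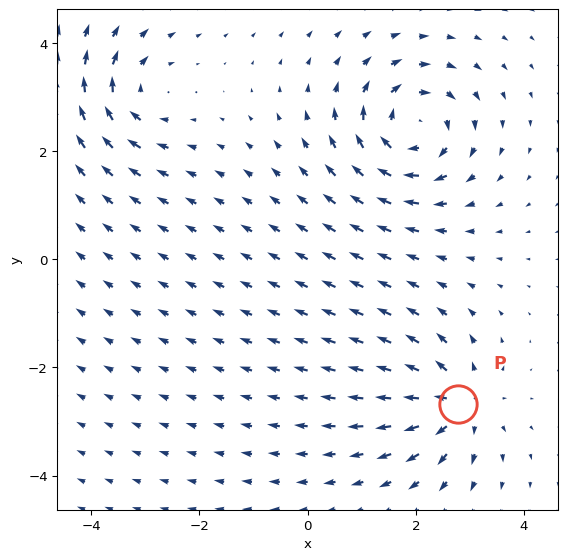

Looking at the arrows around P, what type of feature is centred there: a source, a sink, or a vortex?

source

At P (2.8, -2.7) the arrows spread outward. Divergence about +5, curl ≈0 — positive divergence with near-zero curl is a source.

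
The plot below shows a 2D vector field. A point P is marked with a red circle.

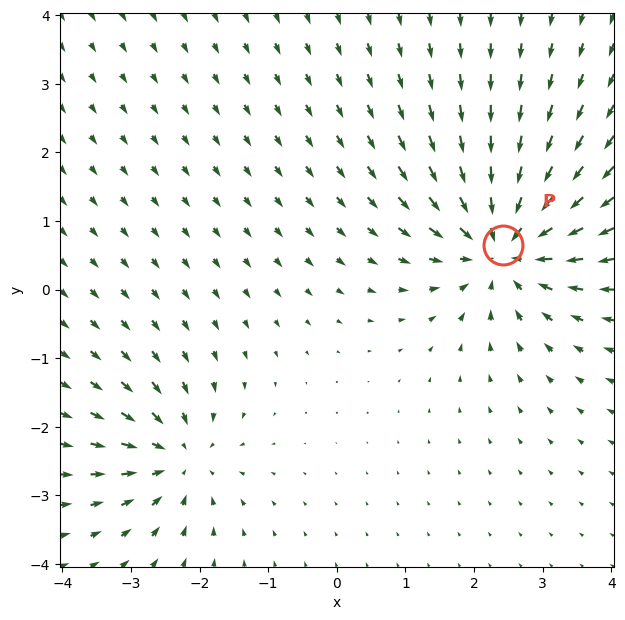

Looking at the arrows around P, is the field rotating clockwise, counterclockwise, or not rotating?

not rotating

Near P at (2.4, 0.7) the arrows show no circulation. The curl there is ≈0.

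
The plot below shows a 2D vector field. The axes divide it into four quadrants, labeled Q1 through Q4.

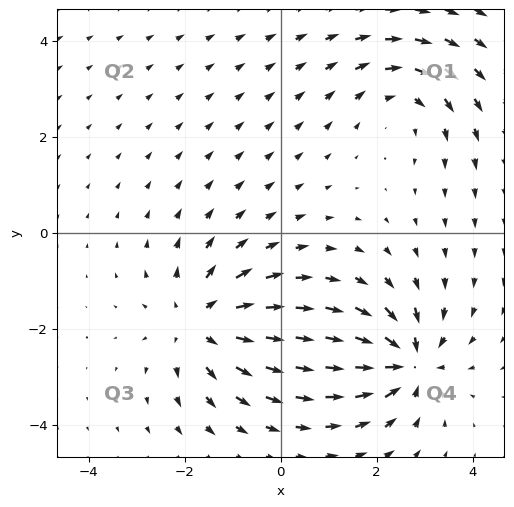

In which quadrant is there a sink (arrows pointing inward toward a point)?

Q4

The sink sits at approximately (2.6, -2.7), which lies in quadrant Q4. The divergence there is about -5, negative as expected for a sink.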